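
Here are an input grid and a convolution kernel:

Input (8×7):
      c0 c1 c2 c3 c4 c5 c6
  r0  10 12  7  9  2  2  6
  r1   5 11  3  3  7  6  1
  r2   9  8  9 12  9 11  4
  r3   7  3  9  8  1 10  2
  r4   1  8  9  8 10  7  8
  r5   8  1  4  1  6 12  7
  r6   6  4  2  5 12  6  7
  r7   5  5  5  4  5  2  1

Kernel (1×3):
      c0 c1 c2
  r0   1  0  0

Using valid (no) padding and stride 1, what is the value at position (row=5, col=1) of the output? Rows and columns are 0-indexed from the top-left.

1

The receptive field on the input at this output position is [1 4 1]. Elementwise product with the kernel and sum: 1·1.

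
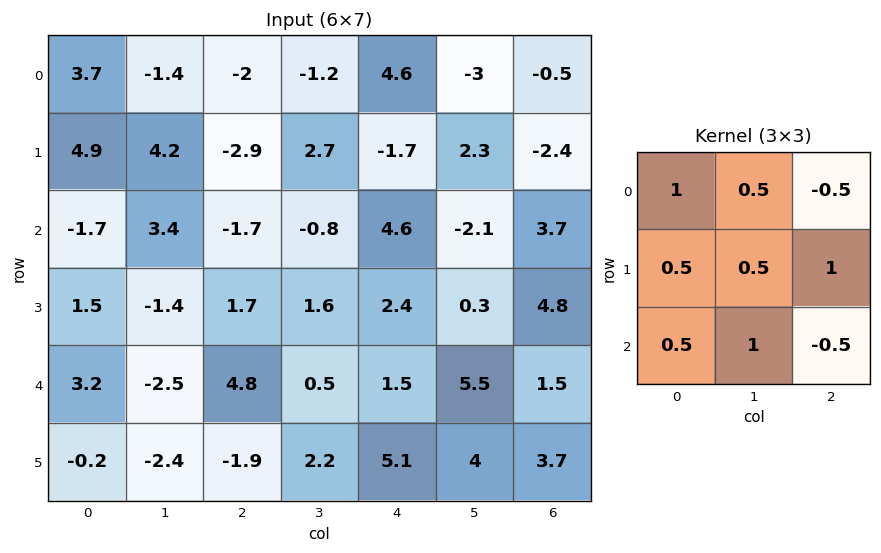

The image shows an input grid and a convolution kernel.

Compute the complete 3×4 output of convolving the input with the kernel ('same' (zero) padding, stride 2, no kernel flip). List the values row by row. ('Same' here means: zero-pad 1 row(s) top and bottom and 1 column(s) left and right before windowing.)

3.25 -5.05 -2.8 -3
5.1 1.65 3.55 6.85
1.55 -3.9 13.35 11.9

Output[0,0]: The receptive field on the zero-padded input at this output position is [0 0 0 / 0 3.7 -1.4 / 0 4.9 4.2]. Elementwise product with the kernel and sum: 0·1 + 0·0.5 + 0·-0.5 + 0·0.5 + 3.7·0.5 + -1.4·1 + 0·0.5 + 4.9·1 + 4.2·-0.5.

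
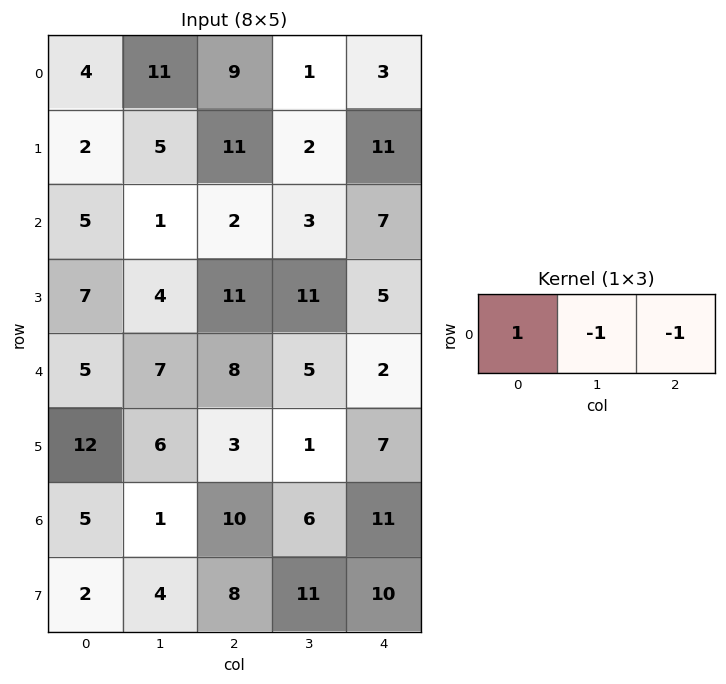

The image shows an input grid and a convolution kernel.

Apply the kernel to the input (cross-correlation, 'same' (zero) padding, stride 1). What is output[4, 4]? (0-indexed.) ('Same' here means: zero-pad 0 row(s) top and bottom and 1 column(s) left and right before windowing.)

3

The receptive field on the zero-padded input at this output position is [5 2 0]. Elementwise product with the kernel and sum: 5·1 + 2·-1 + 0·-1.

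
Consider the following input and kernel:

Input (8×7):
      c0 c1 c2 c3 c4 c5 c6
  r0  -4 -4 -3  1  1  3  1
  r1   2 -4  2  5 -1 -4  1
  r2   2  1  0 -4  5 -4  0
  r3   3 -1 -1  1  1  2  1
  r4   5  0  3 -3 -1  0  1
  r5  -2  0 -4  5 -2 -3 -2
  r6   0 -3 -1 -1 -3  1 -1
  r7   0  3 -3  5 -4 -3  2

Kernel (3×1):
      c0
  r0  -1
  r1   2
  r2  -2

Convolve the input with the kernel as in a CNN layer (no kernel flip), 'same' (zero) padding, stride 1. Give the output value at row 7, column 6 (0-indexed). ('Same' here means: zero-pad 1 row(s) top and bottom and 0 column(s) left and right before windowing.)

5

The receptive field on the zero-padded input at this output position is [-1 / 2 / 0]. Elementwise product with the kernel and sum: -1·-1 + 2·2 + 0·-2.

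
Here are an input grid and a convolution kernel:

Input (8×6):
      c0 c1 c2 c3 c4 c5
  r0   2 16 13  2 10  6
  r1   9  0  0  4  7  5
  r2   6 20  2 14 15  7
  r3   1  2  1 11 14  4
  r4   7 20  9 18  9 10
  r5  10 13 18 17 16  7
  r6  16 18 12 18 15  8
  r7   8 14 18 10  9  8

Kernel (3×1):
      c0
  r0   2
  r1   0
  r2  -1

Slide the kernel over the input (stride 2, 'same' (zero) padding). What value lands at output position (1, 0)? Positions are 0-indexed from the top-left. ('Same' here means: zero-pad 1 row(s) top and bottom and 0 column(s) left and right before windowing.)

17

The receptive field on the zero-padded input at this output position is [9 / 6 / 1]. Elementwise product with the kernel and sum: 9·2 + 1·-1.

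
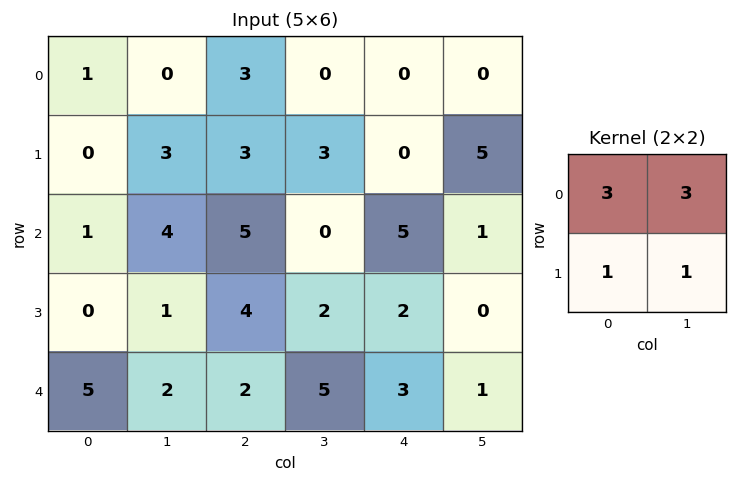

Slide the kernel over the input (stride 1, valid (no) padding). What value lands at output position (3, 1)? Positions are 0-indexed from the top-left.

19

The receptive field on the input at this output position is [1 4 / 2 2]. Elementwise product with the kernel and sum: 1·3 + 4·3 + 2·1 + 2·1.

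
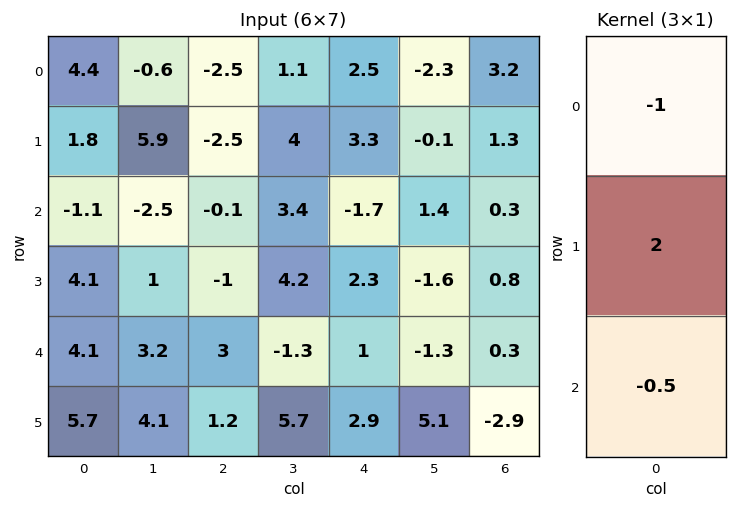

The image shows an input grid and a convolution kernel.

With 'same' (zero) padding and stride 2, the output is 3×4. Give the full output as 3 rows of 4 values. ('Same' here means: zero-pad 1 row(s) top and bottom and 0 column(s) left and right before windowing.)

7.9 -3.75 3.35 5.75
-6.05 2.8 -7.85 -1.1
1.25 6.4 -1.75 1.25

Output[0,0]: The receptive field on the zero-padded input at this output position is [0 / 4.4 / 1.8]. Elementwise product with the kernel and sum: 0·-1 + 4.4·2 + 1.8·-0.5.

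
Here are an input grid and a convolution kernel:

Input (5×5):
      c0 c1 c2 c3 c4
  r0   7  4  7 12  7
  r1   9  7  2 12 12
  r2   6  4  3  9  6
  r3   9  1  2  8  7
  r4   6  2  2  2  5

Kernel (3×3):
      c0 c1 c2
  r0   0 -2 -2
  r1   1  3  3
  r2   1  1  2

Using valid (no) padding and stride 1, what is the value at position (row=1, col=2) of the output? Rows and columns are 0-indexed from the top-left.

24

The receptive field on the input at this output position is [2 12 12 / 3 9 6 / 2 8 7]. Elementwise product with the kernel and sum: 12·-2 + 12·-2 + 3·1 + 9·3 + 6·3 + 2·1 + 8·1 + 7·2.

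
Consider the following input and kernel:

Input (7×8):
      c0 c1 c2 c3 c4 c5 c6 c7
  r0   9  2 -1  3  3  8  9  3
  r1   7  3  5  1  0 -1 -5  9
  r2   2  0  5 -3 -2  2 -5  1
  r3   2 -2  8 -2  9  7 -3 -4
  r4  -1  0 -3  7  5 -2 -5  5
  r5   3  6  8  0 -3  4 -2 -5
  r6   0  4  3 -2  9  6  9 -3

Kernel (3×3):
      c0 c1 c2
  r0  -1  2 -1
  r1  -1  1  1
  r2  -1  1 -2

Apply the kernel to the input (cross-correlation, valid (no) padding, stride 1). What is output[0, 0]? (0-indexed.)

-15

The receptive field on the input at this output position is [9 2 -1 / 7 3 5 / 2 0 5]. Elementwise product with the kernel and sum: 9·-1 + 2·2 + -1·-1 + 7·-1 + 3·1 + 5·1 + 2·-1 + 0·1 + 5·-2.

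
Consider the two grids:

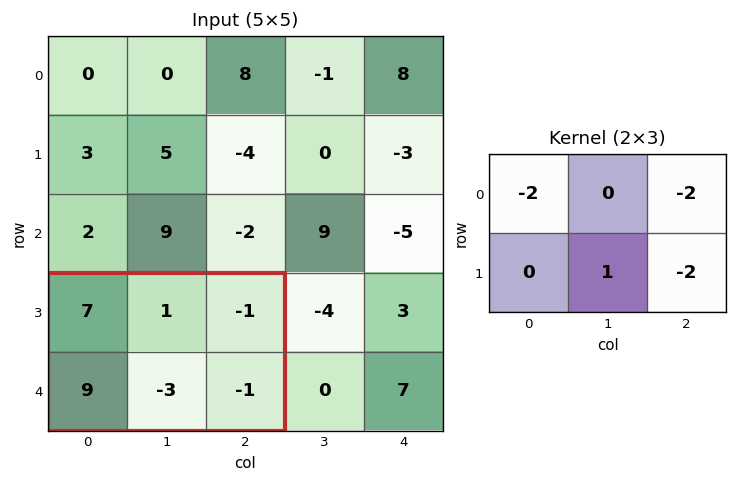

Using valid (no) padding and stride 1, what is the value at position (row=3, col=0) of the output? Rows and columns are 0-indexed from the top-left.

The receptive field on the input at this output position is [7 1 -1 / 9 -3 -1]. Elementwise product with the kernel and sum: 7·-2 + -1·-2 + -3·1 + -1·-2.

-13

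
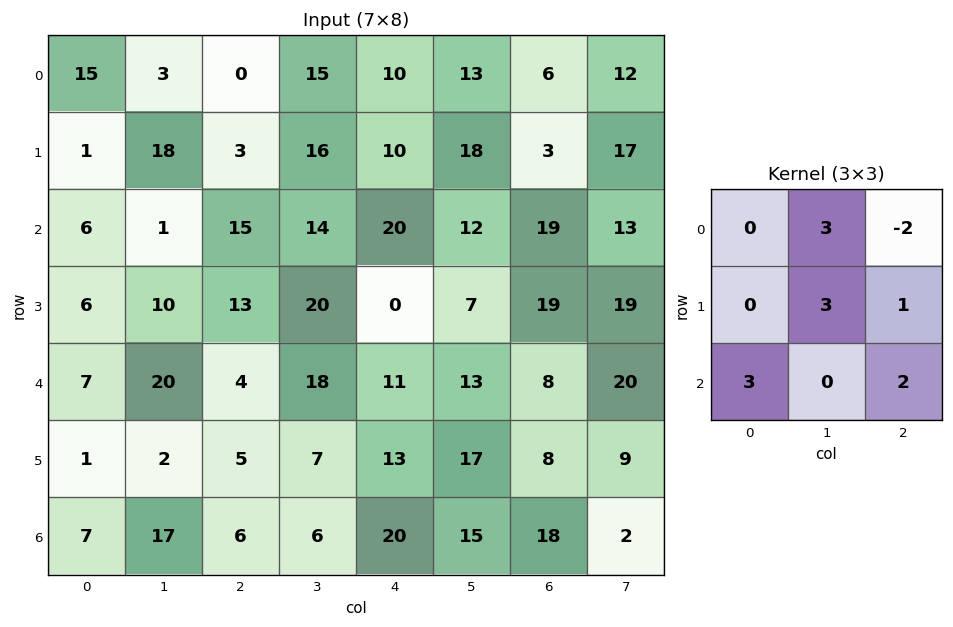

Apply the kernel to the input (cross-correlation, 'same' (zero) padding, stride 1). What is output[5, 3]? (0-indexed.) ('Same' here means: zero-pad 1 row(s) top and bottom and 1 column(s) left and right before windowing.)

The receptive field on the zero-padded input at this output position is [4 18 11 / 5 7 13 / 6 6 20]. Elementwise product with the kernel and sum: 18·3 + 11·-2 + 7·3 + 13·1 + 6·3 + 20·2.

124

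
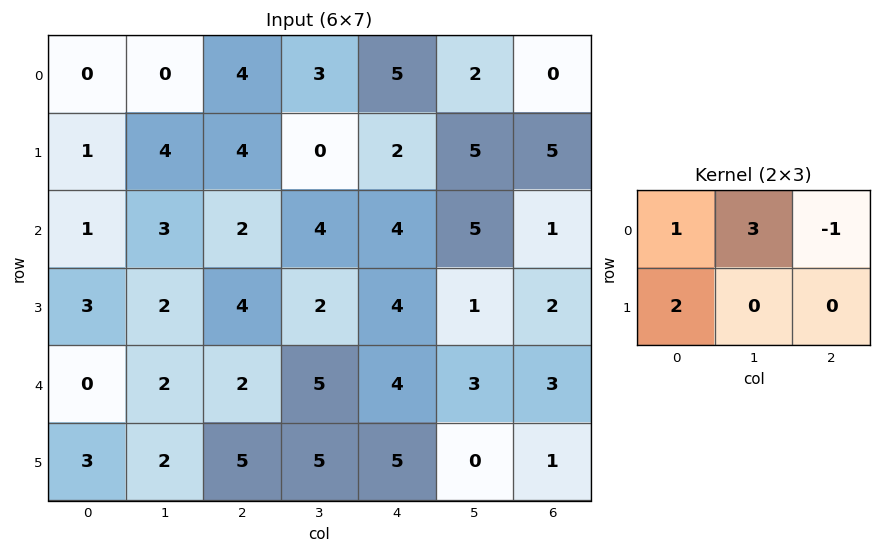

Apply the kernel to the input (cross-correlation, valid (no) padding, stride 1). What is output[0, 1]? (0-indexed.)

17

The receptive field on the input at this output position is [0 4 3 / 4 4 0]. Elementwise product with the kernel and sum: 0·1 + 4·3 + 3·-1 + 4·2.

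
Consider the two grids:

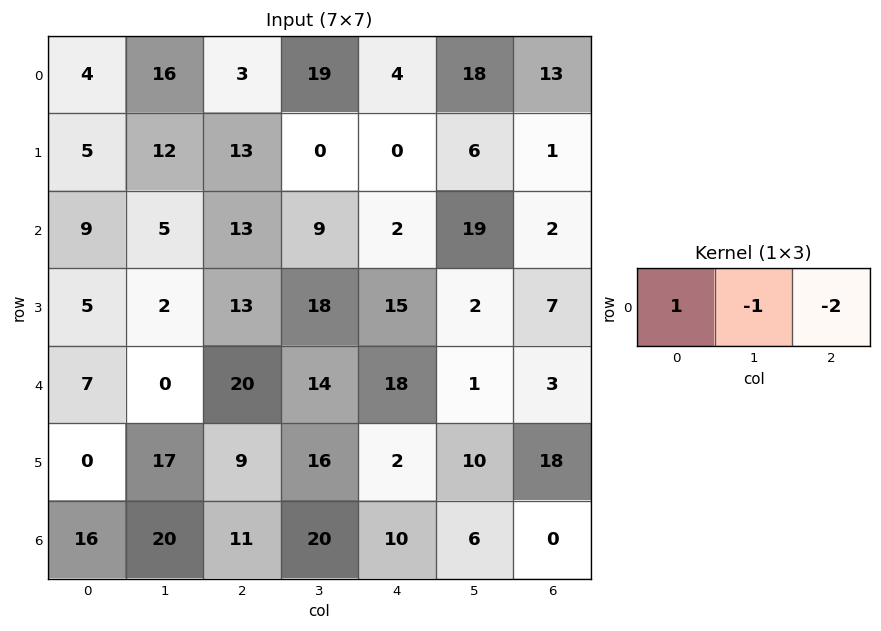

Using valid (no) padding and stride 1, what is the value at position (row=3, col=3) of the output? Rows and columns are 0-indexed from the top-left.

-1

The receptive field on the input at this output position is [18 15 2]. Elementwise product with the kernel and sum: 18·1 + 15·-1 + 2·-2.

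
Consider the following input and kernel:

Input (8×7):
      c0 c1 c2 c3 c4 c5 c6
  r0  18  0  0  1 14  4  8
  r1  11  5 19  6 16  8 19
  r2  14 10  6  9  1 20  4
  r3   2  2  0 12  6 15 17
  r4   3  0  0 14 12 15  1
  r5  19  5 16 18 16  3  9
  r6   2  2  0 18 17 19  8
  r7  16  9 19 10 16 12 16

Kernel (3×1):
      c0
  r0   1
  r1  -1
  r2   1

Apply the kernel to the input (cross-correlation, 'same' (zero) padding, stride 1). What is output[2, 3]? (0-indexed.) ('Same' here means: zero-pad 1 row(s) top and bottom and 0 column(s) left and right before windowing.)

9

The receptive field on the zero-padded input at this output position is [6 / 9 / 12]. Elementwise product with the kernel and sum: 6·1 + 9·-1 + 12·1.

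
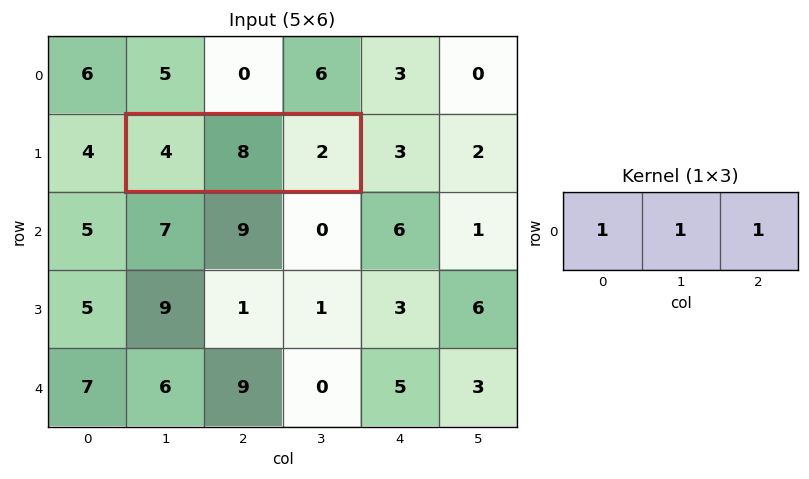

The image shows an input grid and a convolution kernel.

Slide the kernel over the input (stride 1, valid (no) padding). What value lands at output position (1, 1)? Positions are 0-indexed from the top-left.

The receptive field on the input at this output position is [4 8 2]. Elementwise product with the kernel and sum: 4·1 + 8·1 + 2·1.

14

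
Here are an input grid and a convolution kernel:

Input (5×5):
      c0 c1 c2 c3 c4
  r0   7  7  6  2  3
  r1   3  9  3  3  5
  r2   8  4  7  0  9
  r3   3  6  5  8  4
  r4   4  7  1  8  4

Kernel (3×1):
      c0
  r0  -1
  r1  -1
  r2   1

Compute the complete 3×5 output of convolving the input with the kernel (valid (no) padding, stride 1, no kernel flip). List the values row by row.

Output[0,0]: The receptive field on the input at this output position is [7 / 3 / 8]. Elementwise product with the kernel and sum: 7·-1 + 3·-1 + 8·1.
Output[0,1]: The receptive field on the input at this output position is [7 / 9 / 4]. Elementwise product with the kernel and sum: 7·-1 + 9·-1 + 4·1.

-2 -12 -2 -5 1
-8 -7 -5 5 -10
-7 -3 -11 0 -9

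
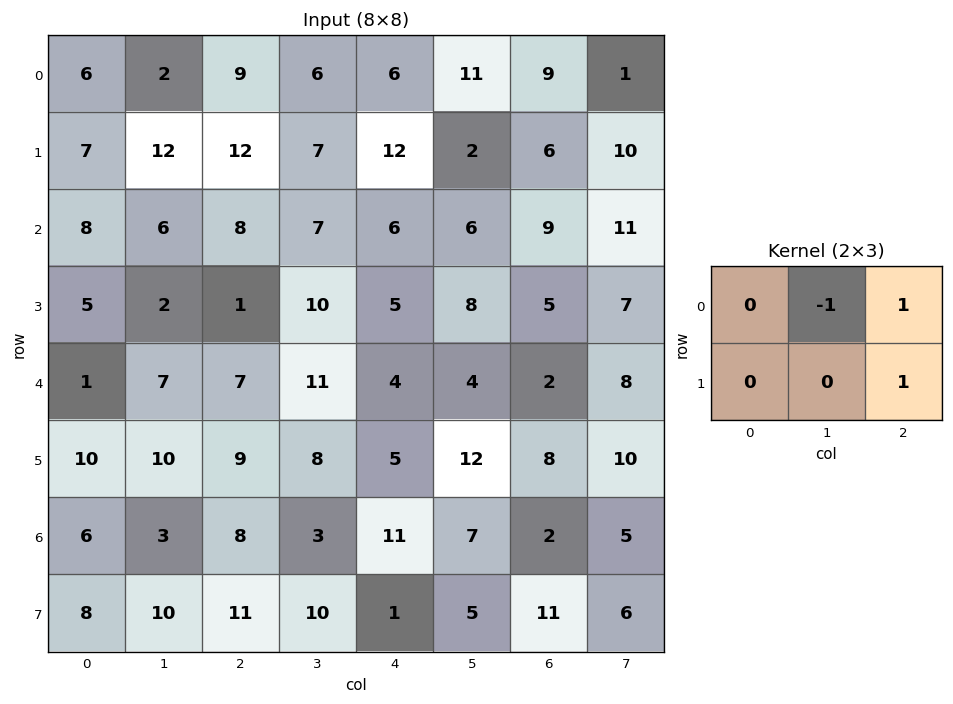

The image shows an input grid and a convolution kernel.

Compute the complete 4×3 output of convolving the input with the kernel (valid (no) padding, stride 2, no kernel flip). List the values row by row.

Output[0,0]: The receptive field on the input at this output position is [6 2 9 / 7 12 12]. Elementwise product with the kernel and sum: 2·-1 + 9·1 + 12·1.
Output[0,1]: The receptive field on the input at this output position is [9 6 6 / 12 7 12]. Elementwise product with the kernel and sum: 6·-1 + 6·1 + 12·1.

19 12 4
3 4 8
9 -2 6
16 9 6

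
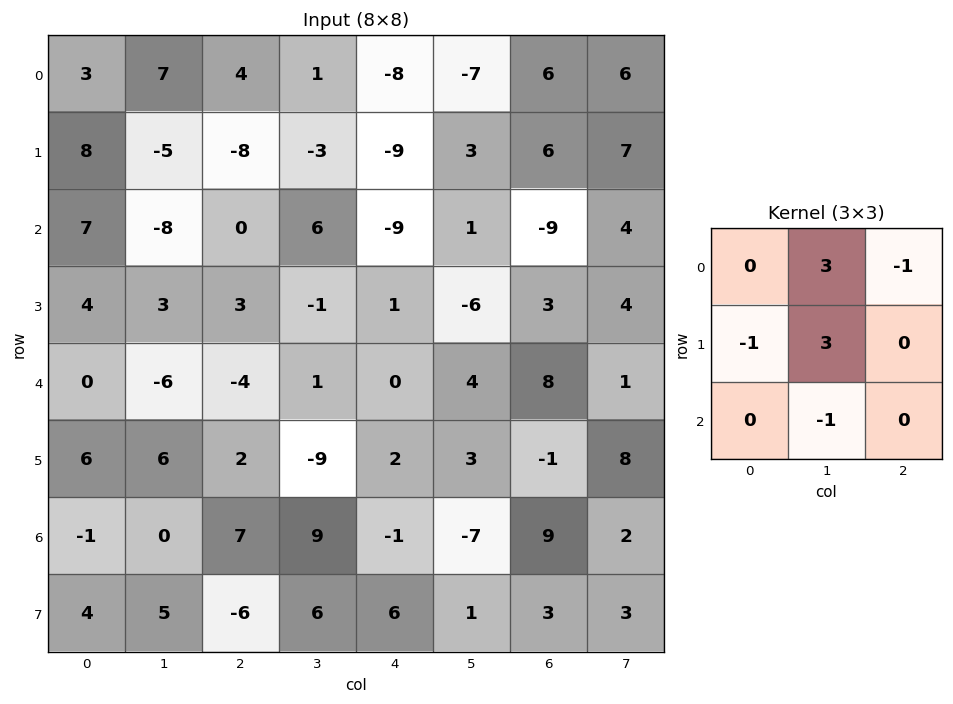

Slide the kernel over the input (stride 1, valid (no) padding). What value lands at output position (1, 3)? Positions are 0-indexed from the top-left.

-64

The receptive field on the input at this output position is [-3 -9 3 / 6 -9 1 / -1 1 -6]. Elementwise product with the kernel and sum: -9·3 + 3·-1 + 6·-1 + -9·3 + 1·-1.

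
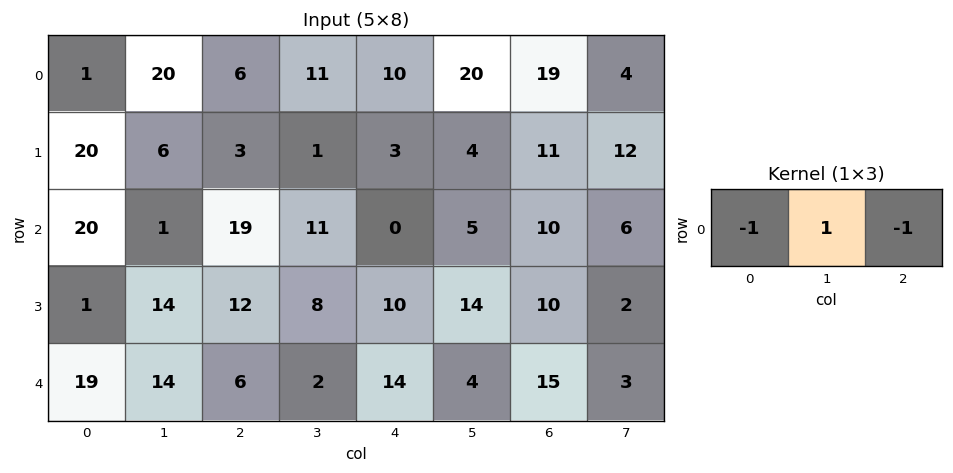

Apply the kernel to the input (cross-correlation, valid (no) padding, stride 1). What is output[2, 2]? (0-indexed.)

The receptive field on the input at this output position is [19 11 0]. Elementwise product with the kernel and sum: 19·-1 + 11·1 + 0·-1.

-8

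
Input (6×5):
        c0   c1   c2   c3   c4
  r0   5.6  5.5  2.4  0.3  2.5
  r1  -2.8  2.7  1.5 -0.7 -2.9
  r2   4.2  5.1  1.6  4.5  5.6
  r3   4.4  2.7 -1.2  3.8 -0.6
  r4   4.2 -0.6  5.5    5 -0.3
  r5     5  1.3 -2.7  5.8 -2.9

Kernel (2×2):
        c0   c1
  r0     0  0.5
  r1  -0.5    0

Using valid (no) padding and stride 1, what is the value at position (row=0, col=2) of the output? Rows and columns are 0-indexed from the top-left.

The receptive field on the input at this output position is [2.4 0.3 / 1.5 -0.7]. Elementwise product with the kernel and sum: 0.3·0.5 + 1.5·-0.5.

-0.6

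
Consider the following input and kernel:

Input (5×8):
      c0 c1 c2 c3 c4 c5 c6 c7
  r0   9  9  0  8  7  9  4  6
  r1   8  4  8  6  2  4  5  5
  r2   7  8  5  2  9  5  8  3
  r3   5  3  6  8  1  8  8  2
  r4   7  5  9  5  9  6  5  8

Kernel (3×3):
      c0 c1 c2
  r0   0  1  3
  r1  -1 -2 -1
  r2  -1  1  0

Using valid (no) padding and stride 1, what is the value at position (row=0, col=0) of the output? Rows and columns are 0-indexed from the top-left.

The receptive field on the input at this output position is [9 9 0 / 8 4 8 / 7 8 5]. Elementwise product with the kernel and sum: 9·1 + 0·3 + 8·-1 + 4·-2 + 8·-1 + 7·-1 + 8·1.

-14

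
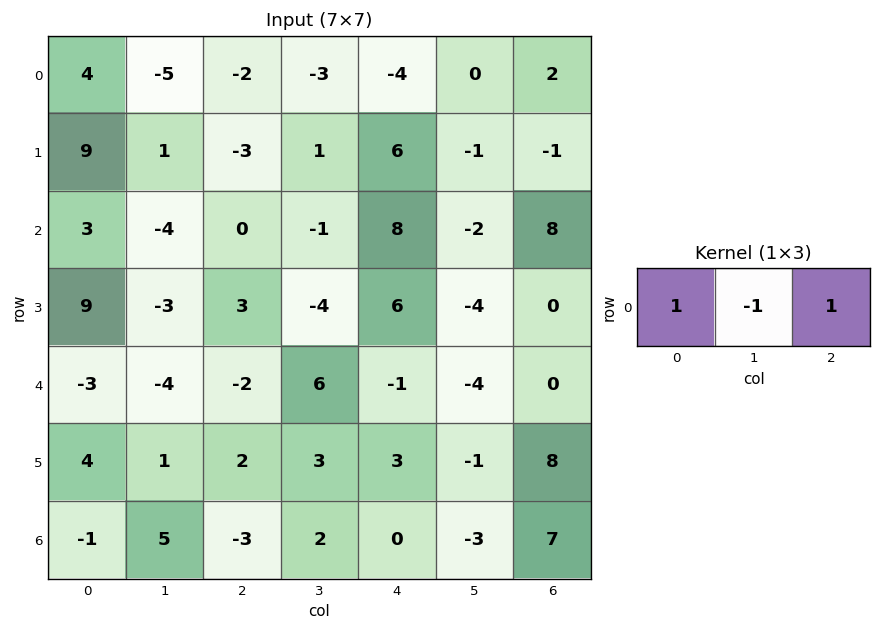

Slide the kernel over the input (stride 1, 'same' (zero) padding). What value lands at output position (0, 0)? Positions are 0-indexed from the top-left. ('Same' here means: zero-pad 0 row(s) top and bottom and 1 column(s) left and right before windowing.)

-9

The receptive field on the zero-padded input at this output position is [0 4 -5]. Elementwise product with the kernel and sum: 0·1 + 4·-1 + -5·1.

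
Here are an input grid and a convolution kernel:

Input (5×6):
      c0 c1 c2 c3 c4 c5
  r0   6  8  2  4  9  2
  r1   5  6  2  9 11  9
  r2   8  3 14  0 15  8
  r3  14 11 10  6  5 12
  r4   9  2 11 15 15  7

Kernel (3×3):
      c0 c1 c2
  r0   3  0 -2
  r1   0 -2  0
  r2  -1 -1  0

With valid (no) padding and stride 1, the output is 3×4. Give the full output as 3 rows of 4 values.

Output[0,0]: The receptive field on the input at this output position is [6 8 2 / 5 6 2 / 8 3 14]. Elementwise product with the kernel and sum: 6·3 + 2·-2 + 6·-2 + 8·-1 + 3·-1.

-9 -5 -44 -29
-20 -49 -32 -32
-37 -24 -26 -56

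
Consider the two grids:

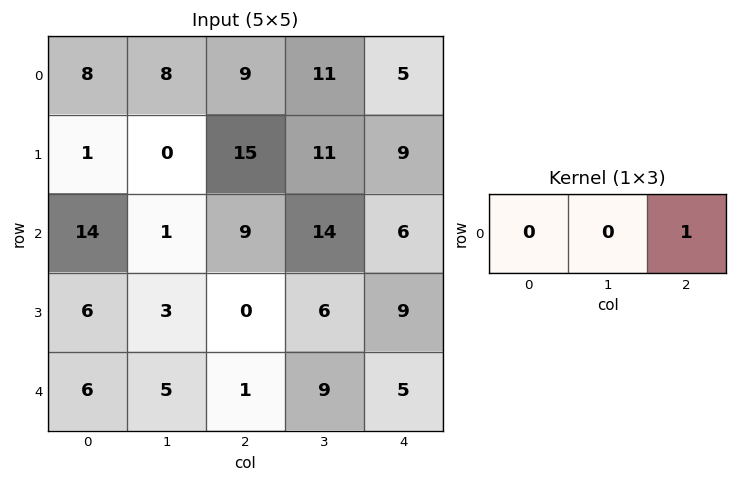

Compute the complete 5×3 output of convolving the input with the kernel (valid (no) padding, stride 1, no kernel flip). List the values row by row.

Output[0,0]: The receptive field on the input at this output position is [8 8 9]. Elementwise product with the kernel and sum: 9·1.

9 11 5
15 11 9
9 14 6
0 6 9
1 9 5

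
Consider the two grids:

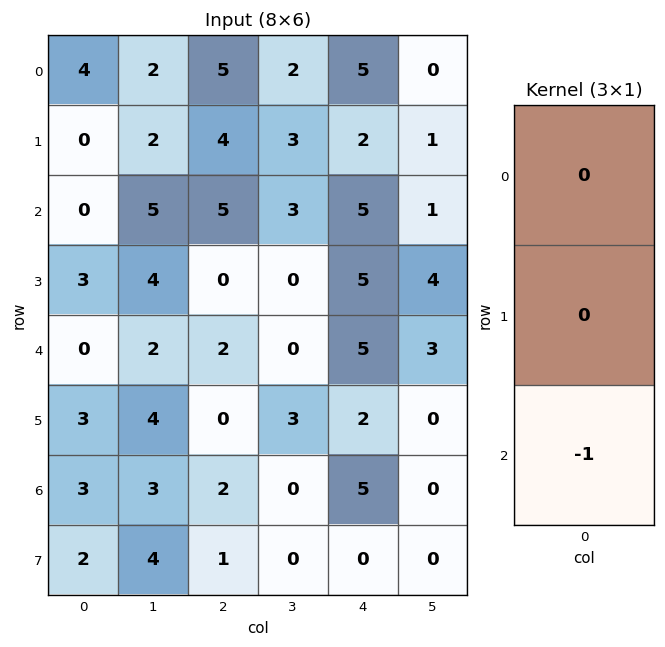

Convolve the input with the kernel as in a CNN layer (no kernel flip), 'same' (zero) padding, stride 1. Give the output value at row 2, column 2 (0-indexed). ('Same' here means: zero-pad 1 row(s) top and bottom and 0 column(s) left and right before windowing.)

0

The receptive field on the zero-padded input at this output position is [4 / 5 / 0]. Elementwise product with the kernel and sum: 0·-1.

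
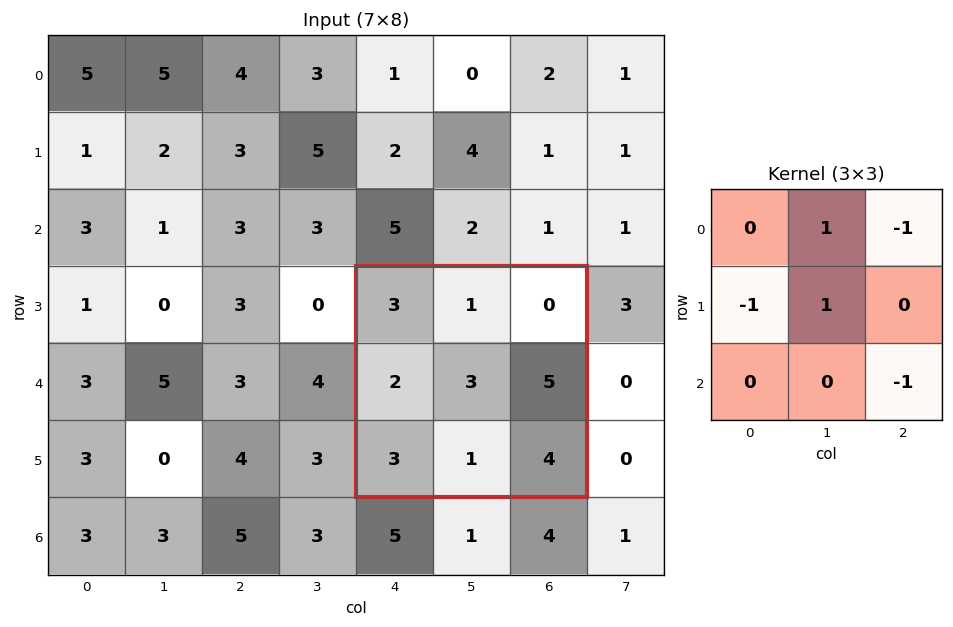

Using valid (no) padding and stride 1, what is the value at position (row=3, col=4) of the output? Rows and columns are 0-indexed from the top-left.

The receptive field on the input at this output position is [3 1 0 / 2 3 5 / 3 1 4]. Elementwise product with the kernel and sum: 1·1 + 0·-1 + 2·-1 + 3·1 + 4·-1.

-2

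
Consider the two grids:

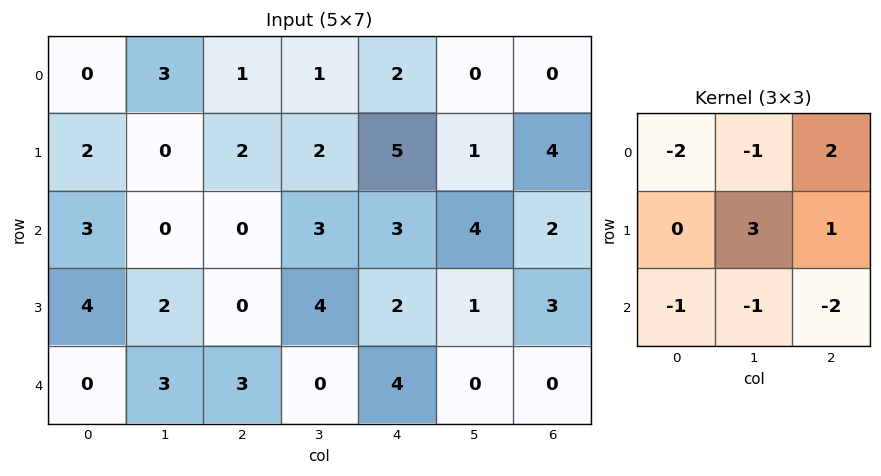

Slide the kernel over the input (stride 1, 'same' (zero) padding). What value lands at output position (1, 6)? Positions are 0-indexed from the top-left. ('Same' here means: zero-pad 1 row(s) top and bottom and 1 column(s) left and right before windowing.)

6

The receptive field on the zero-padded input at this output position is [0 0 0 / 1 4 0 / 4 2 0]. Elementwise product with the kernel and sum: 0·-2 + 0·-1 + 0·2 + 4·3 + 0·1 + 4·-1 + 2·-1 + 0·-2.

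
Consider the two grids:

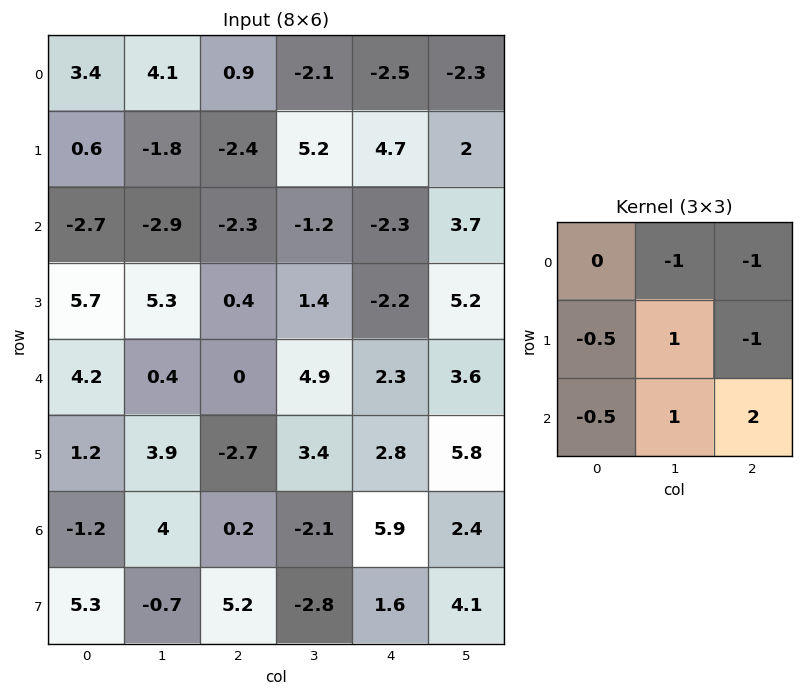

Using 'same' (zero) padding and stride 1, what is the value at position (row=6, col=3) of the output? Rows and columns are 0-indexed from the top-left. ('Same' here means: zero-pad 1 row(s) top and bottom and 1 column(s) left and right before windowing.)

-16.5

The receptive field on the zero-padded input at this output position is [-2.7 3.4 2.8 / 0.2 -2.1 5.9 / 5.2 -2.8 1.6]. Elementwise product with the kernel and sum: 3.4·-1 + 2.8·-1 + 0.2·-0.5 + -2.1·1 + 5.9·-1 + 5.2·-0.5 + -2.8·1 + 1.6·2.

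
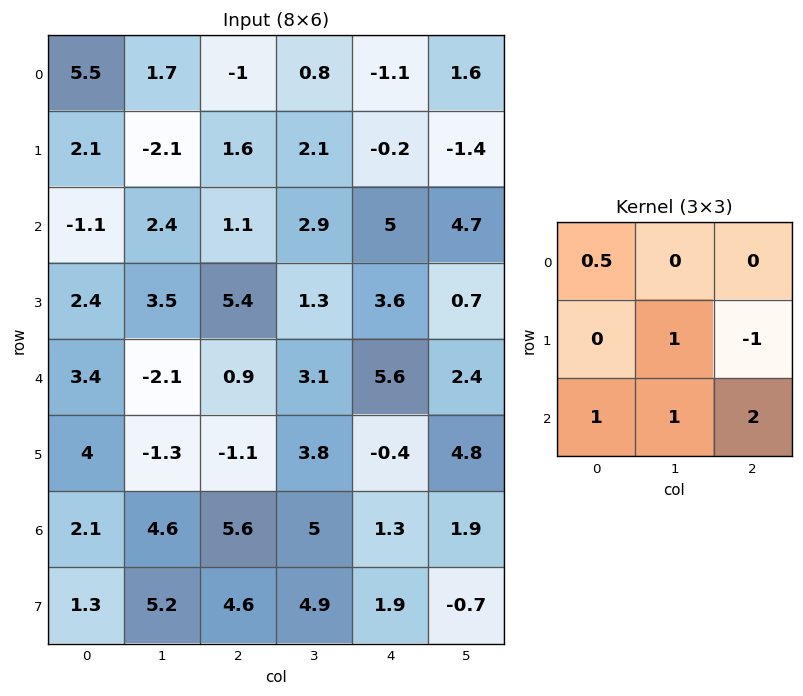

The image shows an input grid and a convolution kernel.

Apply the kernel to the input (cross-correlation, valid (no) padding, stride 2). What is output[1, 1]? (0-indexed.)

13.45

The receptive field on the input at this output position is [1.1 2.9 5 / 5.4 1.3 3.6 / 0.9 3.1 5.6]. Elementwise product with the kernel and sum: 1.1·0.5 + 1.3·1 + 3.6·-1 + 0.9·1 + 3.1·1 + 5.6·2.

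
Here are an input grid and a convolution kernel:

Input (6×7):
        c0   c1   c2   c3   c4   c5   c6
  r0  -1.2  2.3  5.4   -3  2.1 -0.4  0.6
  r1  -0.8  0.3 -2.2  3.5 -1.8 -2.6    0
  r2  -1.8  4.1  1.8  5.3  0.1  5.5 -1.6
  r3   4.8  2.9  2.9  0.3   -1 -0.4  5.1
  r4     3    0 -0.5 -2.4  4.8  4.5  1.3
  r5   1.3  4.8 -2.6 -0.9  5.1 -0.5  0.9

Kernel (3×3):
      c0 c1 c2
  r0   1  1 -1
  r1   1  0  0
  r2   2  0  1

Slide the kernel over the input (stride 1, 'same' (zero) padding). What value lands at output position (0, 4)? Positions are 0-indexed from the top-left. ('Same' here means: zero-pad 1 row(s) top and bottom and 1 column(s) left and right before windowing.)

The receptive field on the zero-padded input at this output position is [0 0 0 / -3 2.1 -0.4 / 3.5 -1.8 -2.6]. Elementwise product with the kernel and sum: 0·1 + 0·1 + 0·-1 + -3·1 + 3.5·2 + -2.6·1.

1.4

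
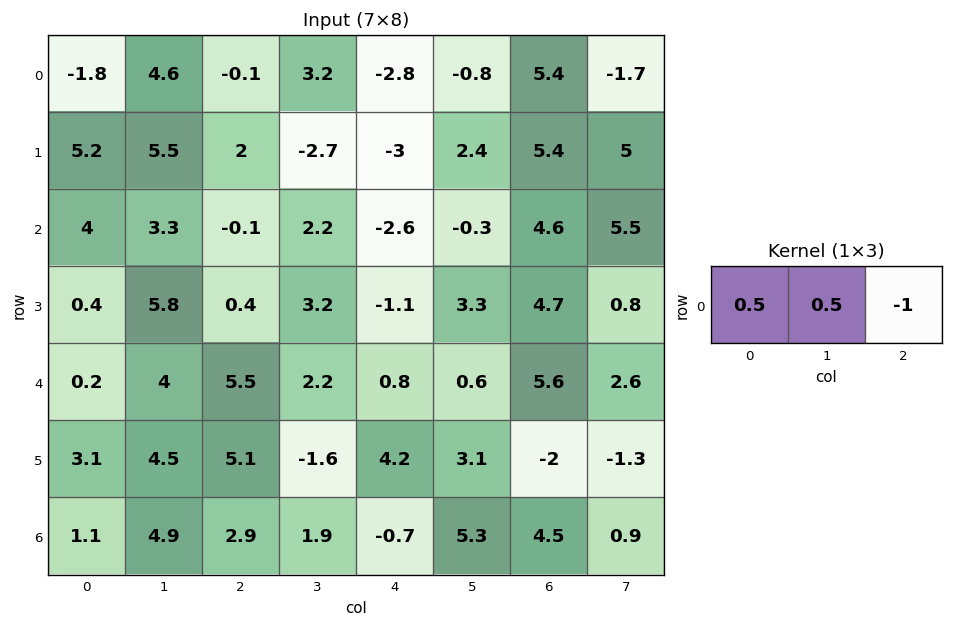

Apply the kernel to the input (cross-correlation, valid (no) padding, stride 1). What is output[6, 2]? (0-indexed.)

3.1

The receptive field on the input at this output position is [2.9 1.9 -0.7]. Elementwise product with the kernel and sum: 2.9·0.5 + 1.9·0.5 + -0.7·-1.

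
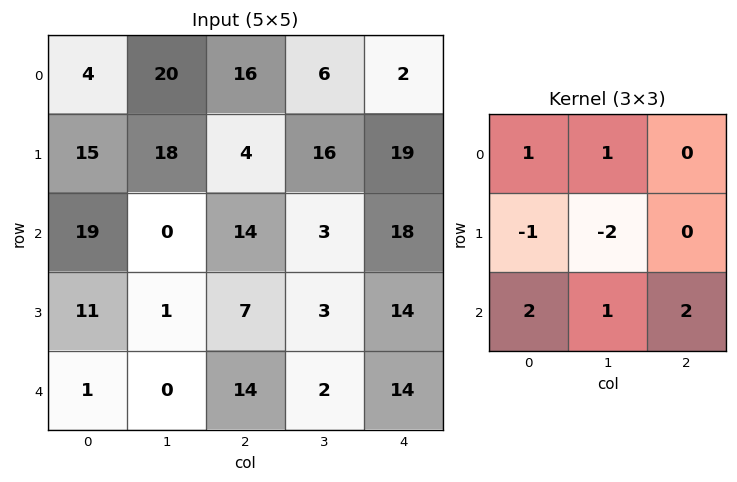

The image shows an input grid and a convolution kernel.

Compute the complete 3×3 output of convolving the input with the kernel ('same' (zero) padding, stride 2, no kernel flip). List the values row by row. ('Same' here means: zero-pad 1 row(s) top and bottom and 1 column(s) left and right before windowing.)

Output[0,0]: The receptive field on the zero-padded input at this output position is [0 0 0 / 0 4 20 / 0 15 18]. Elementwise product with the kernel and sum: 0·1 + 0·1 + 0·-1 + 4·-2 + 0·2 + 15·1 + 18·2.
Output[0,1]: The receptive field on the zero-padded input at this output position is [0 0 0 / 20 16 6 / 18 4 16]. Elementwise product with the kernel and sum: 0·1 + 0·1 + 20·-1 + 16·-2 + 18·2 + 4·1 + 16·2.

43 20 41
-10 9 16
9 -20 -13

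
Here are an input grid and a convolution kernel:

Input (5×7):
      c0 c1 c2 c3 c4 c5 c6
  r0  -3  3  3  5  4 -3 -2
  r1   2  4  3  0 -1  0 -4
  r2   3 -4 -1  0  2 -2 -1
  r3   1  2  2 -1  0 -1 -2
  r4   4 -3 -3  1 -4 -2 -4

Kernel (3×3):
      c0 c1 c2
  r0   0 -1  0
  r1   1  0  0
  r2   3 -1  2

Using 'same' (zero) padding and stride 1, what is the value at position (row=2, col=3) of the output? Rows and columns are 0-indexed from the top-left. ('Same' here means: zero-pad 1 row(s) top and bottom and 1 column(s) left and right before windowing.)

6

The receptive field on the zero-padded input at this output position is [3 0 -1 / -1 0 2 / 2 -1 0]. Elementwise product with the kernel and sum: 0·-1 + -1·1 + 2·3 + -1·-1 + 0·2.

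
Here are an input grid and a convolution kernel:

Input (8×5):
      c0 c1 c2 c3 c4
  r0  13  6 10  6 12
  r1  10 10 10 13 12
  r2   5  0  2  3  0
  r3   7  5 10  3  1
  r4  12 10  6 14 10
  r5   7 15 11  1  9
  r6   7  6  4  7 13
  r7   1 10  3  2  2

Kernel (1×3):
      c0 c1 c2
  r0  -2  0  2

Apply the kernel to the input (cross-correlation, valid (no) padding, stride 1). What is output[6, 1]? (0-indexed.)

The receptive field on the input at this output position is [6 4 7]. Elementwise product with the kernel and sum: 6·-2 + 7·2.

2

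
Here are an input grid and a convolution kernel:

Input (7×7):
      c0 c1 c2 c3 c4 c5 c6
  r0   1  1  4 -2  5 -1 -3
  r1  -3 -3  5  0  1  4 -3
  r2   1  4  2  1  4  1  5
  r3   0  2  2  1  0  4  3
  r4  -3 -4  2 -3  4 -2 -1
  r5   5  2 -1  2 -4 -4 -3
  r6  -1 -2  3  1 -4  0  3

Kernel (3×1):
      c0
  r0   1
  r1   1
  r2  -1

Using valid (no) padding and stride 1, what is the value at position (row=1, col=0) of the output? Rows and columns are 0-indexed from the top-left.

-2

The receptive field on the input at this output position is [-3 / 1 / 0]. Elementwise product with the kernel and sum: -3·1 + 1·1 + 0·-1.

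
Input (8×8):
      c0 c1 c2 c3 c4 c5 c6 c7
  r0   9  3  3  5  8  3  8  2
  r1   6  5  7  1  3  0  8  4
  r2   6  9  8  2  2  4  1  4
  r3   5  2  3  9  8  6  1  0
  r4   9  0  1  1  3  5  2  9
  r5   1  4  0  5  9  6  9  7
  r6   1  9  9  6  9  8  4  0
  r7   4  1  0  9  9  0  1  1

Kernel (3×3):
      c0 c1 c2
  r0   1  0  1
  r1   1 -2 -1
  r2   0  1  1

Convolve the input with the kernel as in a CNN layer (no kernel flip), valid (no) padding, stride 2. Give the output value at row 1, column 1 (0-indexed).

The receptive field on the input at this output position is [8 2 2 / 3 9 8 / 1 1 3]. Elementwise product with the kernel and sum: 8·1 + 2·1 + 3·1 + 9·-2 + 8·-1 + 1·1 + 3·1.

-9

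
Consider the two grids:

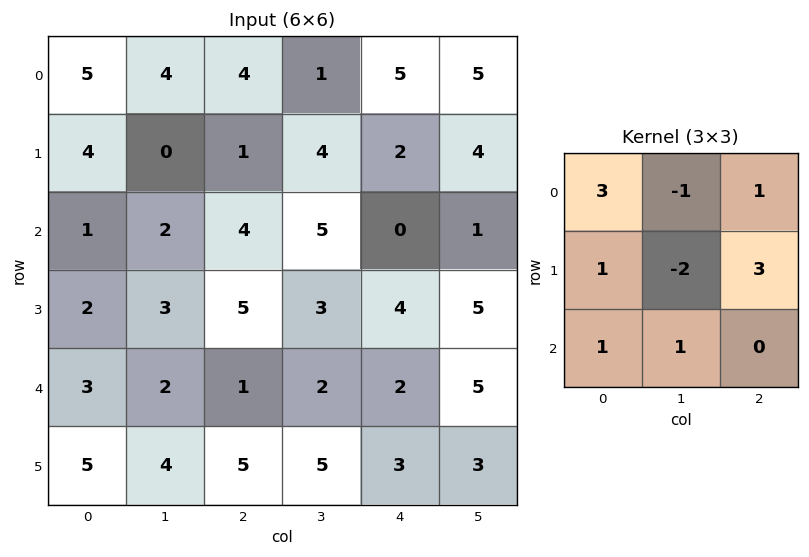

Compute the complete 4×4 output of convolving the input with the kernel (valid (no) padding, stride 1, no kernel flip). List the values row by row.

25 25 24 20
27 20 3 29
21 12 21 30
19 22 29 31

Output[0,0]: The receptive field on the input at this output position is [5 4 4 / 4 0 1 / 1 2 4]. Elementwise product with the kernel and sum: 5·3 + 4·-1 + 4·1 + 4·1 + 0·-2 + 1·3 + 1·1 + 2·1.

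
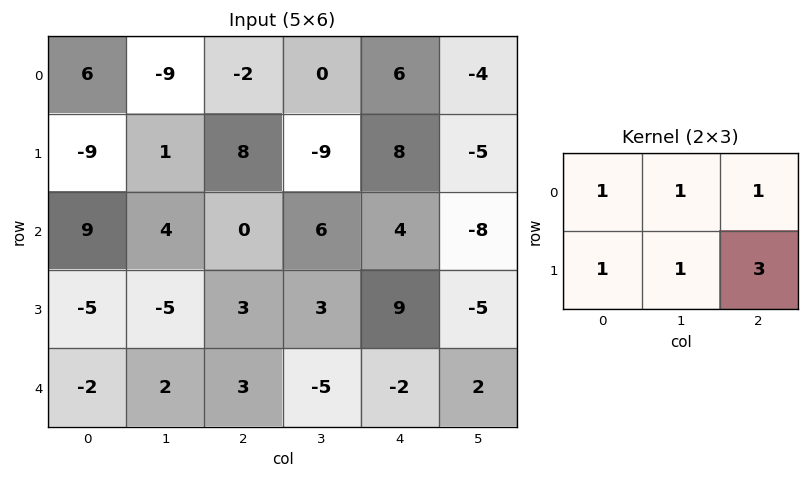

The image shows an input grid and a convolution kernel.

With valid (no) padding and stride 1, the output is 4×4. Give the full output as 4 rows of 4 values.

Output[0,0]: The receptive field on the input at this output position is [6 -9 -2 / -9 1 8]. Elementwise product with the kernel and sum: 6·1 + -9·1 + -2·1 + -9·1 + 1·1 + 8·3.

11 -29 27 -14
13 22 25 -20
12 17 43 -1
2 -9 7 6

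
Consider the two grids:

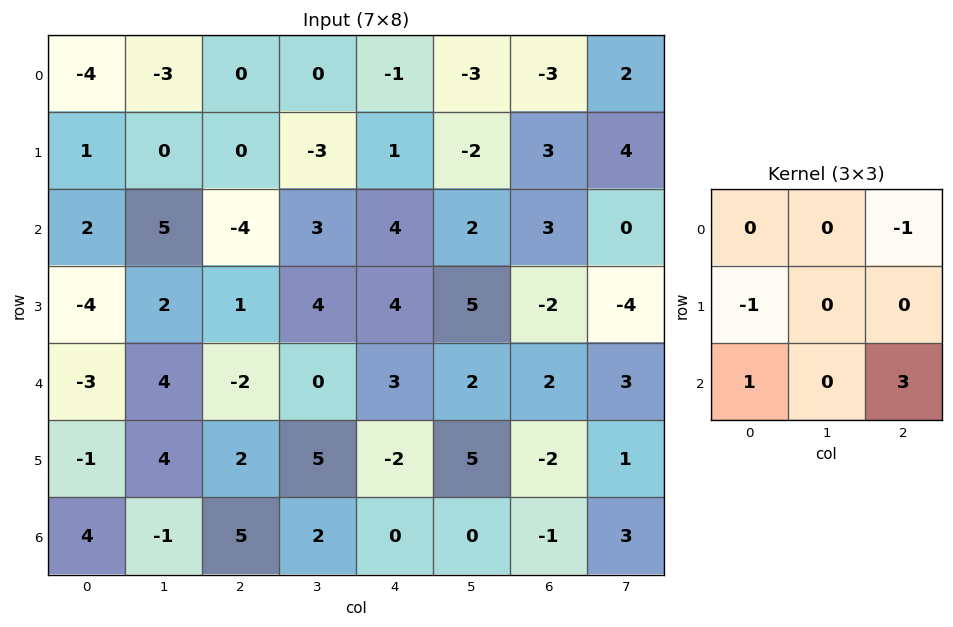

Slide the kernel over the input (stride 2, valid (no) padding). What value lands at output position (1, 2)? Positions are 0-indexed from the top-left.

The receptive field on the input at this output position is [4 2 3 / 4 5 -2 / 3 2 2]. Elementwise product with the kernel and sum: 3·-1 + 4·-1 + 3·1 + 2·3.

2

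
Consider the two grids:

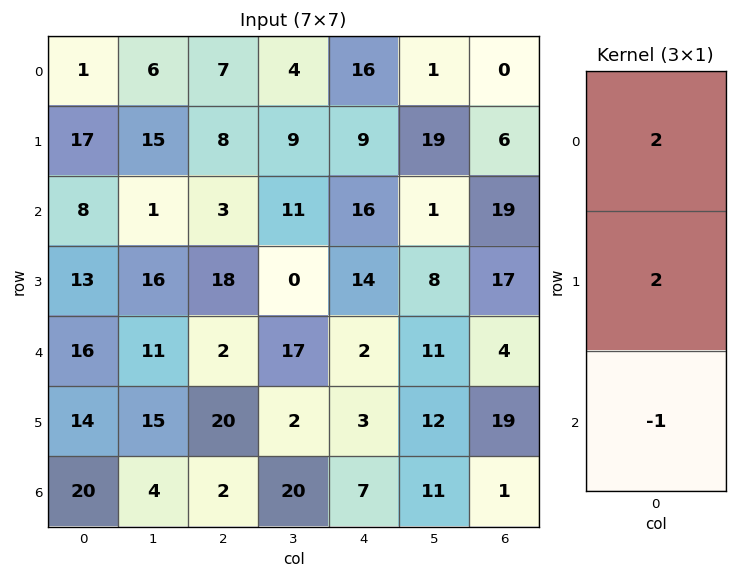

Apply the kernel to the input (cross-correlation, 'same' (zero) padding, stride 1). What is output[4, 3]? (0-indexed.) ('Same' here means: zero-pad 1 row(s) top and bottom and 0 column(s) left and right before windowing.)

The receptive field on the zero-padded input at this output position is [0 / 17 / 2]. Elementwise product with the kernel and sum: 0·2 + 17·2 + 2·-1.

32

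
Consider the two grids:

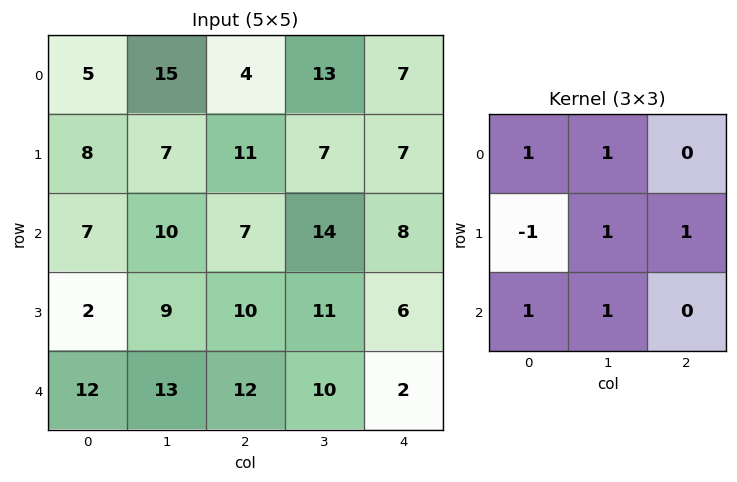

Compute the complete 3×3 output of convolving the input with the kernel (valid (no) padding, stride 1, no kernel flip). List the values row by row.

47 47 41
36 48 54
59 54 50

Output[0,0]: The receptive field on the input at this output position is [5 15 4 / 8 7 11 / 7 10 7]. Elementwise product with the kernel and sum: 5·1 + 15·1 + 8·-1 + 7·1 + 11·1 + 7·1 + 10·1.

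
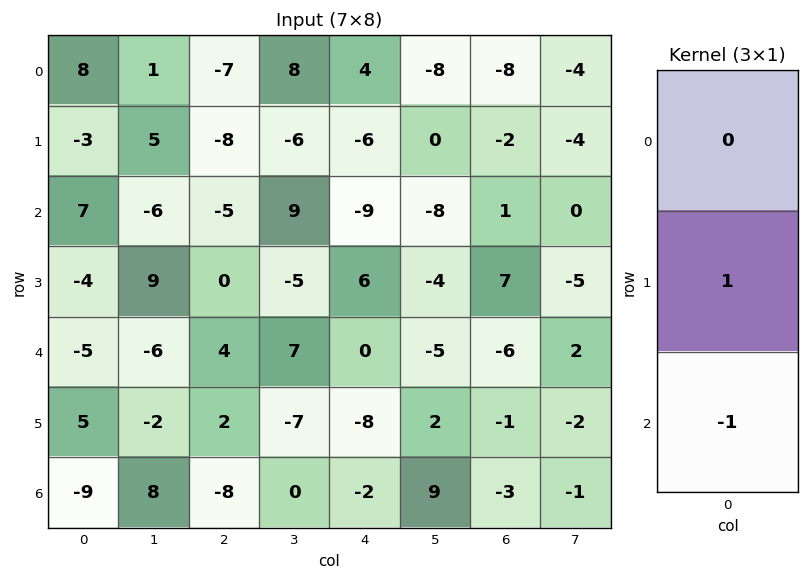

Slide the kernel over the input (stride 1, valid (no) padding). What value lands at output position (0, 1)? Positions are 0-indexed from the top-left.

The receptive field on the input at this output position is [1 / 5 / -6]. Elementwise product with the kernel and sum: 5·1 + -6·-1.

11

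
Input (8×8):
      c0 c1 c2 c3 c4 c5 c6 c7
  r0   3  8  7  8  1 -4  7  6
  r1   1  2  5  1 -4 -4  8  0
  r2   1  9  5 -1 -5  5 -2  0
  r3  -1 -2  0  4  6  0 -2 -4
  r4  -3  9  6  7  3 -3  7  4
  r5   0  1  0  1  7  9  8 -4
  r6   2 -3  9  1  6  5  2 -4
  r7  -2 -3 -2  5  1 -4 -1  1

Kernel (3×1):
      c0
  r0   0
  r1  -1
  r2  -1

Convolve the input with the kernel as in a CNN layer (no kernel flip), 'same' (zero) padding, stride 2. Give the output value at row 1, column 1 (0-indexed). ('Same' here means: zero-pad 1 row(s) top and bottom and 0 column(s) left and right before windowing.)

The receptive field on the zero-padded input at this output position is [5 / 5 / 0]. Elementwise product with the kernel and sum: 5·-1 + 0·-1.

-5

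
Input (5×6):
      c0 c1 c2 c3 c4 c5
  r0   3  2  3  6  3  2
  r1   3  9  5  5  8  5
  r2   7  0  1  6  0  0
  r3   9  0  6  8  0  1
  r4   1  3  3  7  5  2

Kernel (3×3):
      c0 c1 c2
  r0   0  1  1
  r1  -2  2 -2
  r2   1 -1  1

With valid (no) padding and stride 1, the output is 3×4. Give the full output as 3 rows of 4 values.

Output[0,0]: The receptive field on the input at this output position is [3 2 3 / 3 9 5 / 7 0 1]. Elementwise product with the kernel and sum: 2·1 + 3·1 + 3·-2 + 9·2 + 5·-2 + 7·1 + 0·-1 + 1·1.

15 -4 -12 7
13 2 21 10
-28 10 11 -14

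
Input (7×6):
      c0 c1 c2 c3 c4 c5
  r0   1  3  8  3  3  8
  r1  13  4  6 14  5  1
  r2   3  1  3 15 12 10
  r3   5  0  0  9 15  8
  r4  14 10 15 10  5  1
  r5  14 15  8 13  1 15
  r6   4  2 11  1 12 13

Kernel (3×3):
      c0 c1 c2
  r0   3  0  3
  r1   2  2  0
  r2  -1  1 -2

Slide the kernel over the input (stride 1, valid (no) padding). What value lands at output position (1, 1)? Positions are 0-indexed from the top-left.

44

The receptive field on the input at this output position is [4 6 14 / 1 3 15 / 0 0 9]. Elementwise product with the kernel and sum: 4·3 + 14·3 + 1·2 + 3·2 + 0·-1 + 0·1 + 9·-2.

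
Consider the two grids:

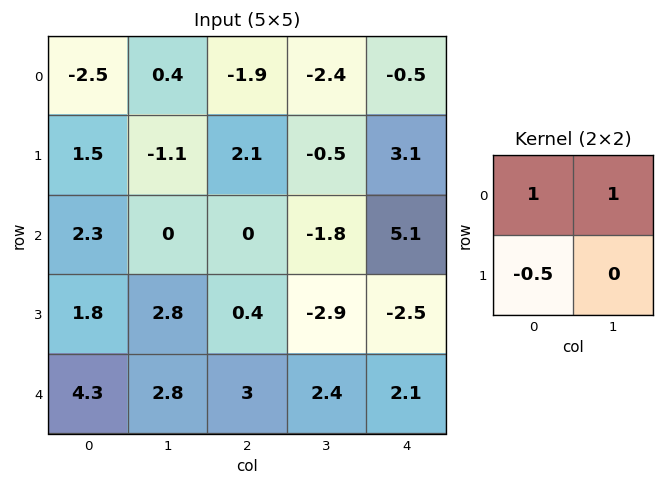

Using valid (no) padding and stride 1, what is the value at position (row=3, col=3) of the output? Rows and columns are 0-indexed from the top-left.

The receptive field on the input at this output position is [-2.9 -2.5 / 2.4 2.1]. Elementwise product with the kernel and sum: -2.9·1 + -2.5·1 + 2.4·-0.5.

-6.6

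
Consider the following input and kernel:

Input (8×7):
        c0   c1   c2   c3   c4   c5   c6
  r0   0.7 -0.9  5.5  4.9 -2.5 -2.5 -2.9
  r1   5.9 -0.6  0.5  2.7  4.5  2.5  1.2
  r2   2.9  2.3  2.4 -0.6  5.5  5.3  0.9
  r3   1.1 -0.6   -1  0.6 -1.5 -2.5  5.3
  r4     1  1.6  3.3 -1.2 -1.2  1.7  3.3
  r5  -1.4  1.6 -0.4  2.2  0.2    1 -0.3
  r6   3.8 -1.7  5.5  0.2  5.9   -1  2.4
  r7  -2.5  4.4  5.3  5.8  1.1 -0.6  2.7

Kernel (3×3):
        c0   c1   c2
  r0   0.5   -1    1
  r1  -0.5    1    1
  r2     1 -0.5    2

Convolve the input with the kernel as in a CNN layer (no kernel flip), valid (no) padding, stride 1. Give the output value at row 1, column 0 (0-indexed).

6.7

The receptive field on the input at this output position is [5.9 -0.6 0.5 / 2.9 2.3 2.4 / 1.1 -0.6 -1]. Elementwise product with the kernel and sum: 5.9·0.5 + -0.6·-1 + 0.5·1 + 2.9·-0.5 + 2.3·1 + 2.4·1 + 1.1·1 + -0.6·-0.5 + -1·2.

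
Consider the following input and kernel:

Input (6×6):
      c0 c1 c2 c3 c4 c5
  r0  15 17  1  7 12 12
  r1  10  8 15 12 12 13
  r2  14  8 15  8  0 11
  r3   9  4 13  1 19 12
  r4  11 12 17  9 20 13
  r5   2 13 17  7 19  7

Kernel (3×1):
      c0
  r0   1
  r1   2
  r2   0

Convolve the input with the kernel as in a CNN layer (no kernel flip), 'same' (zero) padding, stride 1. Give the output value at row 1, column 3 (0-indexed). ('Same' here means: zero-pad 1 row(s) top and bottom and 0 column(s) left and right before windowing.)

The receptive field on the zero-padded input at this output position is [7 / 12 / 8]. Elementwise product with the kernel and sum: 7·1 + 12·2.

31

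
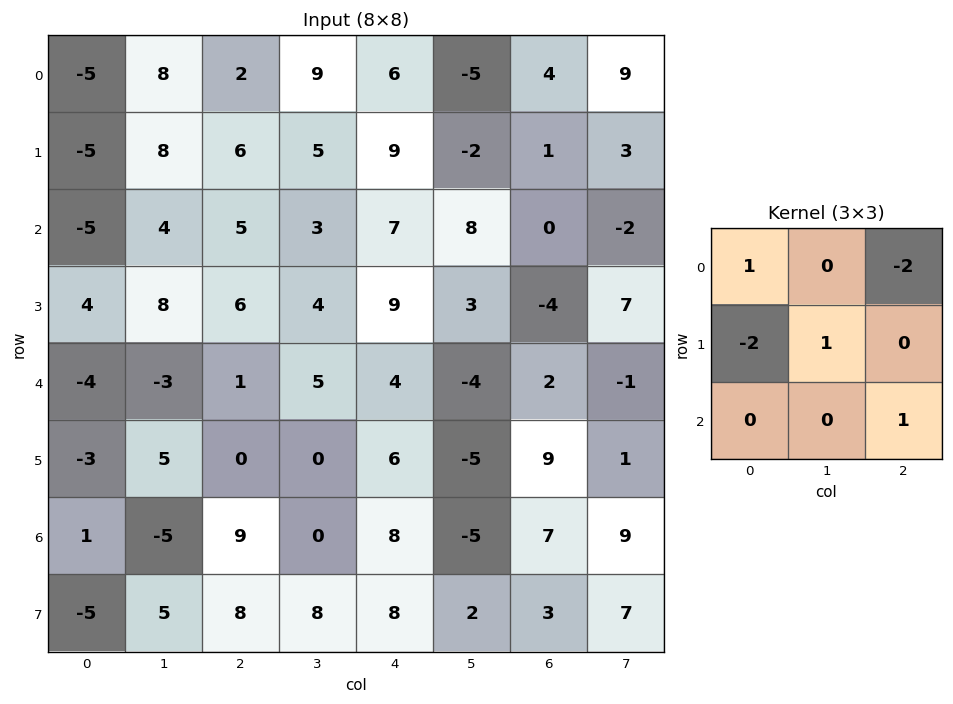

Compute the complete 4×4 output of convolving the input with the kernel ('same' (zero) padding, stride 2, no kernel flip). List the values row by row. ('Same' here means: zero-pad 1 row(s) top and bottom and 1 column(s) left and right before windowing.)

3 -9 -14 17
-13 -1 13 -17
-15 7 -13 0
-4 32 20 17

Output[0,0]: The receptive field on the zero-padded input at this output position is [0 0 0 / 0 -5 8 / 0 -5 8]. Elementwise product with the kernel and sum: 0·1 + 0·-2 + 0·-2 + -5·1 + 8·1.
Output[0,1]: The receptive field on the zero-padded input at this output position is [0 0 0 / 8 2 9 / 8 6 5]. Elementwise product with the kernel and sum: 0·1 + 0·-2 + 8·-2 + 2·1 + 5·1.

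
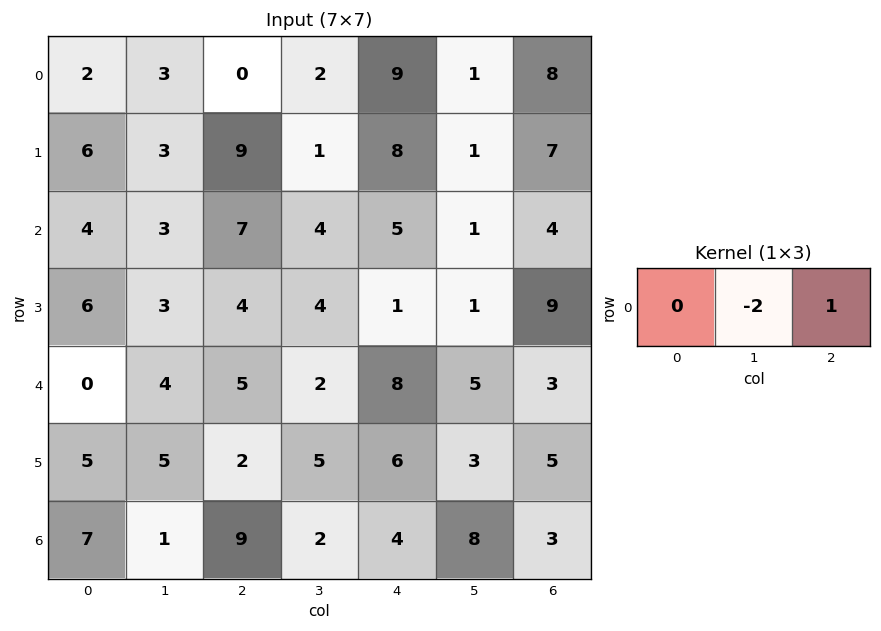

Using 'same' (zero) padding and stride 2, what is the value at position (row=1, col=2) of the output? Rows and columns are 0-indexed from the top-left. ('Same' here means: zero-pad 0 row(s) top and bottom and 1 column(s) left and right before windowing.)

-9

The receptive field on the zero-padded input at this output position is [4 5 1]. Elementwise product with the kernel and sum: 5·-2 + 1·1.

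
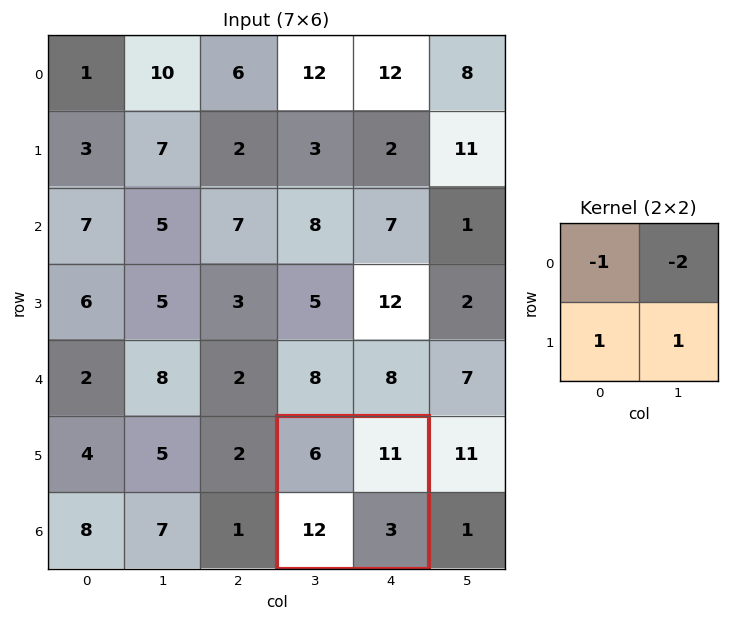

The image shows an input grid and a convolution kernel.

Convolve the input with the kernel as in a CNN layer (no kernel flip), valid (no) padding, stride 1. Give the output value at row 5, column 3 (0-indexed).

-13

The receptive field on the input at this output position is [6 11 / 12 3]. Elementwise product with the kernel and sum: 6·-1 + 11·-2 + 12·1 + 3·1.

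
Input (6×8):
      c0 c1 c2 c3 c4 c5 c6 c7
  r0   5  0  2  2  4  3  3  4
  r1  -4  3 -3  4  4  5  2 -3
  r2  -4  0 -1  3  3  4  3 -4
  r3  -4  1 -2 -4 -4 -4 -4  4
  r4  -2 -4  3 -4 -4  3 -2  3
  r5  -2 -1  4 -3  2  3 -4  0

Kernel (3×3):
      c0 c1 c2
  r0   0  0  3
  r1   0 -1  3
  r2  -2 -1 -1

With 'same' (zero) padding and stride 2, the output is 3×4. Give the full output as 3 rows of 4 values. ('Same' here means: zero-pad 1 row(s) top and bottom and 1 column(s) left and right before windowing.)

Output[0,0]: The receptive field on the zero-padded input at this output position is [0 0 0 / 0 5 0 / 0 -4 3]. Elementwise product with the kernel and sum: 0·3 + 5·-1 + 0·3 + 0·-2 + -4·-1 + 3·-1.

-4 -3 -12 0
16 26 40 -16
-4 -26 2 21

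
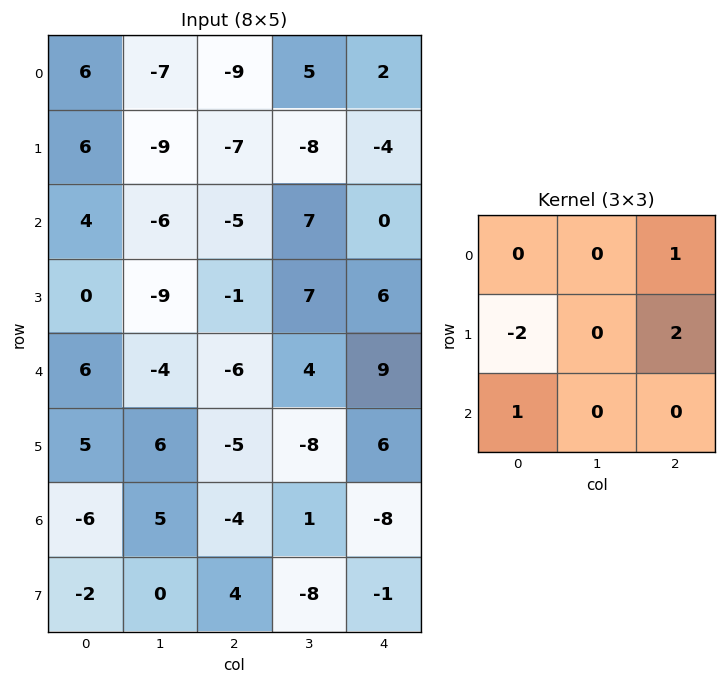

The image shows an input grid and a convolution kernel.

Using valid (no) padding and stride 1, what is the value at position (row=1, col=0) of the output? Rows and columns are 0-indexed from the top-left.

The receptive field on the input at this output position is [6 -9 -7 / 4 -6 -5 / 0 -9 -1]. Elementwise product with the kernel and sum: -7·1 + 4·-2 + -5·2 + 0·1.

-25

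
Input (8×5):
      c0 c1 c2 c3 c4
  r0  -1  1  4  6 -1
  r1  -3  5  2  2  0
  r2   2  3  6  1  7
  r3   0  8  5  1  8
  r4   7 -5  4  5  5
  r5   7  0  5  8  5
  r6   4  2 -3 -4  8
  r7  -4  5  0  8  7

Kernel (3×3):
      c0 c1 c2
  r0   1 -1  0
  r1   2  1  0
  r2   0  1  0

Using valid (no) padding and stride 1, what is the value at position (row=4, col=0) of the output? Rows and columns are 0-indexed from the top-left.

28

The receptive field on the input at this output position is [7 -5 4 / 7 0 5 / 4 2 -3]. Elementwise product with the kernel and sum: 7·1 + -5·-1 + 7·2 + 0·1 + 2·1.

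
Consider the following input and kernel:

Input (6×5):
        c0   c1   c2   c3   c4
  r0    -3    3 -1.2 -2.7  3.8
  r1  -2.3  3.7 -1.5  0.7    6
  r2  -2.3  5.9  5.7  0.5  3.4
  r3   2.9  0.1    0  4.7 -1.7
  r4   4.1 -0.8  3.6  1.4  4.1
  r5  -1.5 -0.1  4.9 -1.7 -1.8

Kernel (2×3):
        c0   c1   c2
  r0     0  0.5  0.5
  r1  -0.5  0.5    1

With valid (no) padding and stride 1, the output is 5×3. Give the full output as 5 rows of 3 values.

2.4 -3.85 7.65
10.9 0 4.15
4.4 7.75 2.6
1.2 5.95 4.5
7 3.3 -2.35

Output[0,0]: The receptive field on the input at this output position is [-3 3 -1.2 / -2.3 3.7 -1.5]. Elementwise product with the kernel and sum: 3·0.5 + -1.2·0.5 + -2.3·-0.5 + 3.7·0.5 + -1.5·1.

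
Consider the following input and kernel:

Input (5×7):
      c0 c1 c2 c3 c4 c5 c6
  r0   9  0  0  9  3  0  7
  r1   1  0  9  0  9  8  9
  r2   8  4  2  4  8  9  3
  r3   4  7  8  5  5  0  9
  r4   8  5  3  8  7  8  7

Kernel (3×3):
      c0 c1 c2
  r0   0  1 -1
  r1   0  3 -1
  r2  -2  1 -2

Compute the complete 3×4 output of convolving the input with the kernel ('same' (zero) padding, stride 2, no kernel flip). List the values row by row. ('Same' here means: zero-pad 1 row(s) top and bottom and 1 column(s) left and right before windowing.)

28 0 2 14
11 -5 11 27
16 4 18 30

Output[0,0]: The receptive field on the zero-padded input at this output position is [0 0 0 / 0 9 0 / 0 1 0]. Elementwise product with the kernel and sum: 0·1 + 0·-1 + 9·3 + 0·-1 + 0·-2 + 1·1 + 0·-2.
Output[0,1]: The receptive field on the zero-padded input at this output position is [0 0 0 / 0 0 9 / 0 9 0]. Elementwise product with the kernel and sum: 0·1 + 0·-1 + 0·3 + 9·-1 + 0·-2 + 9·1 + 0·-2.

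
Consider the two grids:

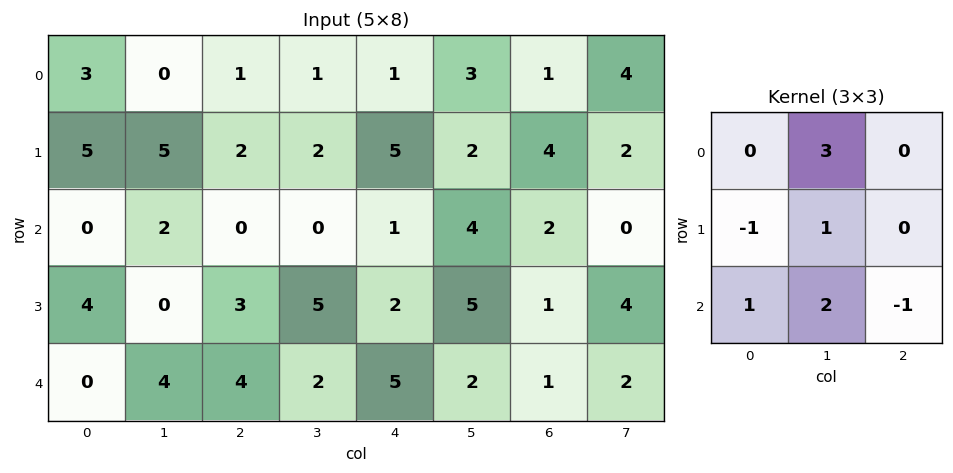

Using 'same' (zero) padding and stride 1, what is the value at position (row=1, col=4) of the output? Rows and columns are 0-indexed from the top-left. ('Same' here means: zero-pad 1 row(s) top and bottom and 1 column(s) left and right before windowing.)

4

The receptive field on the zero-padded input at this output position is [1 1 3 / 2 5 2 / 0 1 4]. Elementwise product with the kernel and sum: 1·3 + 2·-1 + 5·1 + 0·1 + 1·2 + 4·-1.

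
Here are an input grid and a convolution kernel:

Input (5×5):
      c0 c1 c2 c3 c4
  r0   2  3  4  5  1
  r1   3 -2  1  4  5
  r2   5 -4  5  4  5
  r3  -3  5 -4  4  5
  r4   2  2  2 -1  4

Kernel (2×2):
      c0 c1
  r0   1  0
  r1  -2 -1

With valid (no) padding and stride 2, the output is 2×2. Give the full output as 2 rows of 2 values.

Output[0,0]: The receptive field on the input at this output position is [2 3 / 3 -2]. Elementwise product with the kernel and sum: 2·1 + 3·-2 + -2·-1.
Output[0,1]: The receptive field on the input at this output position is [4 5 / 1 4]. Elementwise product with the kernel and sum: 4·1 + 1·-2 + 4·-1.

-2 -2
6 9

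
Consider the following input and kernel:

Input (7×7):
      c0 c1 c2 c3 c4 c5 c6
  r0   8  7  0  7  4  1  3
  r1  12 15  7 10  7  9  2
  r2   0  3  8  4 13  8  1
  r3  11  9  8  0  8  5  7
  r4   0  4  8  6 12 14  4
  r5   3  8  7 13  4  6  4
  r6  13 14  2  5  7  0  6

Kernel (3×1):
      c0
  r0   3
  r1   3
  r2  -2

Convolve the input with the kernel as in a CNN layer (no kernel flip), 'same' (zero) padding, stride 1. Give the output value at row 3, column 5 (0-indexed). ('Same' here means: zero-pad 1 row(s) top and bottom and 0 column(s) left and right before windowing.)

11

The receptive field on the zero-padded input at this output position is [8 / 5 / 14]. Elementwise product with the kernel and sum: 8·3 + 5·3 + 14·-2.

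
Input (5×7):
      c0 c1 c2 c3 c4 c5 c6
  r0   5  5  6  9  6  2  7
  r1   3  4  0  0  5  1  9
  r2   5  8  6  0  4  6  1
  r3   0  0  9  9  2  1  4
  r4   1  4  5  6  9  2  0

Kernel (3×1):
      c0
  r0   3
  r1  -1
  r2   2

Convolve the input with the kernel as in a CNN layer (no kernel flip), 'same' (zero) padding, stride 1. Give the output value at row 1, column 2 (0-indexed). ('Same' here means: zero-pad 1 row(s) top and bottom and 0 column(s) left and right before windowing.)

30

The receptive field on the zero-padded input at this output position is [6 / 0 / 6]. Elementwise product with the kernel and sum: 6·3 + 0·-1 + 6·2.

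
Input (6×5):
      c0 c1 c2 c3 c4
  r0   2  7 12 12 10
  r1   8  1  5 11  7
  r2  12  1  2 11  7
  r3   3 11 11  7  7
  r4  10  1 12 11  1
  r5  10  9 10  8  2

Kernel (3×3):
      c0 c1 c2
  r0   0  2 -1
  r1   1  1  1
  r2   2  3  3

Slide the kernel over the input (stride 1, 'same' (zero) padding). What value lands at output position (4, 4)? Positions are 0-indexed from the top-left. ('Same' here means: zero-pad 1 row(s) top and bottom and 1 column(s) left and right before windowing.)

48

The receptive field on the zero-padded input at this output position is [7 7 0 / 11 1 0 / 8 2 0]. Elementwise product with the kernel and sum: 7·2 + 0·-1 + 11·1 + 1·1 + 0·1 + 8·2 + 2·3 + 0·3.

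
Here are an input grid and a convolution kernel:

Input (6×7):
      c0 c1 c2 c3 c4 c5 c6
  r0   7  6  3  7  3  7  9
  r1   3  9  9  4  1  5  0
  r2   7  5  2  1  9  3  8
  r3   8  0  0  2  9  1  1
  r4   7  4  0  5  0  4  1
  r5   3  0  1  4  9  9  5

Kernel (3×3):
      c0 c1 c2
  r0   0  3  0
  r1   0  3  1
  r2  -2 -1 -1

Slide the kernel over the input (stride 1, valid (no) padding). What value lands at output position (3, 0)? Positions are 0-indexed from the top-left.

5

The receptive field on the input at this output position is [8 0 0 / 7 4 0 / 3 0 1]. Elementwise product with the kernel and sum: 0·3 + 4·3 + 0·1 + 3·-2 + 0·-1 + 1·-1.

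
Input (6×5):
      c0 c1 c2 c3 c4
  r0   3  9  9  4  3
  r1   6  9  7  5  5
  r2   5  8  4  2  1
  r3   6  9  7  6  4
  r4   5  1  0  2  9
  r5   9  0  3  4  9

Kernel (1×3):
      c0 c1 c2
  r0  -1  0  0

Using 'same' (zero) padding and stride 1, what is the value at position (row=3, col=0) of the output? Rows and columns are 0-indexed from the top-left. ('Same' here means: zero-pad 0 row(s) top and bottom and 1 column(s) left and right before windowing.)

0

The receptive field on the zero-padded input at this output position is [0 6 9]. Elementwise product with the kernel and sum: 0·-1.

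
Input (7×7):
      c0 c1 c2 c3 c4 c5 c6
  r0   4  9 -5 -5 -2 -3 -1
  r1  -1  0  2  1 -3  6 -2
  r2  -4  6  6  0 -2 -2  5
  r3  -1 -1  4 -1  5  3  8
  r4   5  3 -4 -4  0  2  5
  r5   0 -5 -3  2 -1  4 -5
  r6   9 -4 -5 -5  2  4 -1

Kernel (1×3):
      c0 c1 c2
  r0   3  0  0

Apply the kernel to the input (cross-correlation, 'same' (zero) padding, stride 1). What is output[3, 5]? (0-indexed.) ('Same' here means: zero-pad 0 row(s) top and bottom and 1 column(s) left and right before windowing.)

The receptive field on the zero-padded input at this output position is [5 3 8]. Elementwise product with the kernel and sum: 5·3.

15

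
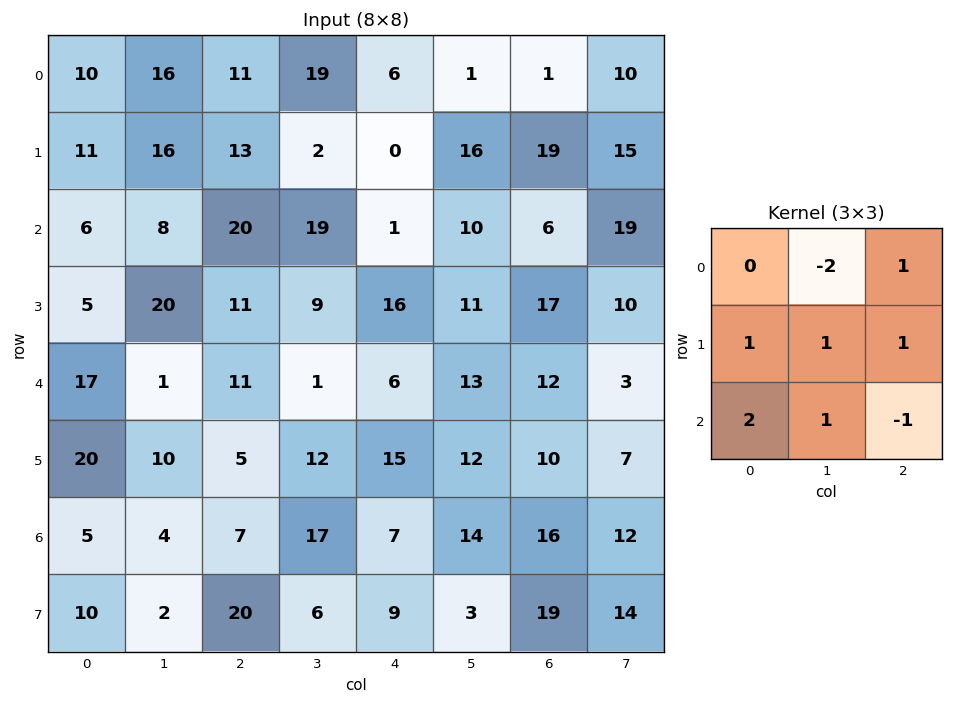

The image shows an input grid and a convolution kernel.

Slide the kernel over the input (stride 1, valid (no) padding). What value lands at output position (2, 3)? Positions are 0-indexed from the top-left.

39

The receptive field on the input at this output position is [19 1 10 / 9 16 11 / 1 6 13]. Elementwise product with the kernel and sum: 1·-2 + 10·1 + 9·1 + 16·1 + 11·1 + 1·2 + 6·1 + 13·-1.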